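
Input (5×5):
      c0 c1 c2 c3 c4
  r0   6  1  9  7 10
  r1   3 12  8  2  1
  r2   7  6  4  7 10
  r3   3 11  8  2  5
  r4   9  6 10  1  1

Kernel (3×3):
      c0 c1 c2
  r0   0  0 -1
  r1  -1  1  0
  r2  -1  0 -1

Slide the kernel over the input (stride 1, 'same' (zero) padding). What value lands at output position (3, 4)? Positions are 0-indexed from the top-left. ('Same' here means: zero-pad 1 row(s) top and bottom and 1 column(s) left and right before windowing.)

The receptive field on the zero-padded input at this output position is [7 10 0 / 2 5 0 / 1 1 0]. Elementwise product with the kernel and sum: 0·-1 + 2·-1 + 5·1 + 1·-1 + 0·-1.

2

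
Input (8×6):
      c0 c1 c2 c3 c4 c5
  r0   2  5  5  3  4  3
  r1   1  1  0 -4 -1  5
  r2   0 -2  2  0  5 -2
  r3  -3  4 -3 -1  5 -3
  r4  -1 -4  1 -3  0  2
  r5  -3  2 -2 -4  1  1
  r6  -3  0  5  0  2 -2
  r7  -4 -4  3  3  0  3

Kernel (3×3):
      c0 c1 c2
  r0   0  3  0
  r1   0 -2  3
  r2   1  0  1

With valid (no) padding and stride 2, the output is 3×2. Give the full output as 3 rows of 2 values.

Output[0,0]: The receptive field on the input at this output position is [2 5 5 / 1 1 0 / 0 -2 2]. Elementwise product with the kernel and sum: 5·3 + 1·-2 + 0·3 + 0·1 + 2·1.
Output[0,1]: The receptive field on the input at this output position is [5 3 4 / 0 -4 -1 / 2 0 5]. Elementwise product with the kernel and sum: 3·3 + -4·-2 + -1·3 + 2·1 + 5·1.

15 21
-23 18
-20 9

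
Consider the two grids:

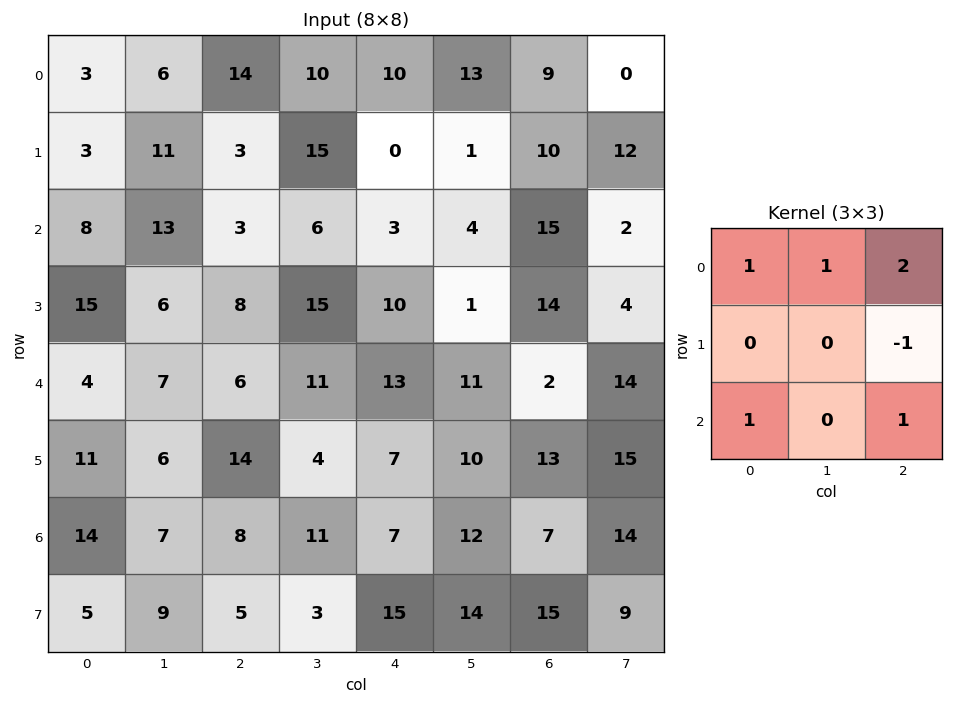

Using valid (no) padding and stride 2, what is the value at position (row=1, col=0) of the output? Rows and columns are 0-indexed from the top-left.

29

The receptive field on the input at this output position is [8 13 3 / 15 6 8 / 4 7 6]. Elementwise product with the kernel and sum: 8·1 + 13·1 + 3·2 + 8·-1 + 4·1 + 6·1.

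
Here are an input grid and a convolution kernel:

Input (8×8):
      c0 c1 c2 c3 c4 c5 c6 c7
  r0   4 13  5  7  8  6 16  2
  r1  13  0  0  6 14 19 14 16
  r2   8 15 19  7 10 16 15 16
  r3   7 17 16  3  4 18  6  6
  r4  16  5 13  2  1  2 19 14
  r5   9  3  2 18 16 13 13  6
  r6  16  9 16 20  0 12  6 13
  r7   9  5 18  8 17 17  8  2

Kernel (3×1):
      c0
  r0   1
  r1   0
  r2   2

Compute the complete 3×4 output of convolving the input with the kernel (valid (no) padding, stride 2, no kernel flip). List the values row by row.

Output[0,0]: The receptive field on the input at this output position is [4 / 13 / 8]. Elementwise product with the kernel and sum: 4·1 + 8·2.
Output[0,1]: The receptive field on the input at this output position is [5 / 0 / 19]. Elementwise product with the kernel and sum: 5·1 + 19·2.

20 43 28 46
40 45 12 53
48 45 1 31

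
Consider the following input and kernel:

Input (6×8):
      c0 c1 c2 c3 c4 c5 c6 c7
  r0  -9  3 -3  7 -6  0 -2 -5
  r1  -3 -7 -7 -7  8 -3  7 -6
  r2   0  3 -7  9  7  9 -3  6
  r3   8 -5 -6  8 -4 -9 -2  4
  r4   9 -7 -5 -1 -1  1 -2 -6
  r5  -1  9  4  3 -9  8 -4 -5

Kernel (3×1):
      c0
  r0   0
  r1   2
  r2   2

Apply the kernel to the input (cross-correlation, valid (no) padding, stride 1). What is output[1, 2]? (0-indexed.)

-26

The receptive field on the input at this output position is [-7 / -7 / -6]. Elementwise product with the kernel and sum: -7·2 + -6·2.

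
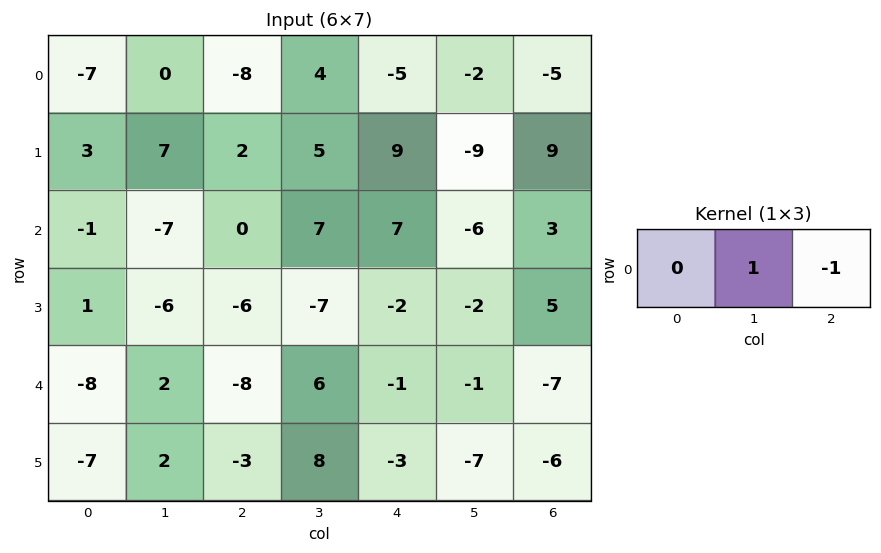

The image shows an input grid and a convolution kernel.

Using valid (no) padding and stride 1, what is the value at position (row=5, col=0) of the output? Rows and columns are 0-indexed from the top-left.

5

The receptive field on the input at this output position is [-7 2 -3]. Elementwise product with the kernel and sum: 2·1 + -3·-1.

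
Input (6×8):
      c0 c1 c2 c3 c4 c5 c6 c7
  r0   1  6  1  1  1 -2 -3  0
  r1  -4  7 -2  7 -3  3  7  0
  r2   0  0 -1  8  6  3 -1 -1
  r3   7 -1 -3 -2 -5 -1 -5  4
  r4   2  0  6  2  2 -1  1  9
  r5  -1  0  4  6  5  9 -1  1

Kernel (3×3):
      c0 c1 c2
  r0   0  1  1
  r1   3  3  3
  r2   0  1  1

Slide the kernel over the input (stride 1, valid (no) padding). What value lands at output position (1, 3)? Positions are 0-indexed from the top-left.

45

The receptive field on the input at this output position is [7 -3 3 / 8 6 3 / -2 -5 -1]. Elementwise product with the kernel and sum: -3·1 + 3·1 + 8·3 + 6·3 + 3·3 + -5·1 + -1·1.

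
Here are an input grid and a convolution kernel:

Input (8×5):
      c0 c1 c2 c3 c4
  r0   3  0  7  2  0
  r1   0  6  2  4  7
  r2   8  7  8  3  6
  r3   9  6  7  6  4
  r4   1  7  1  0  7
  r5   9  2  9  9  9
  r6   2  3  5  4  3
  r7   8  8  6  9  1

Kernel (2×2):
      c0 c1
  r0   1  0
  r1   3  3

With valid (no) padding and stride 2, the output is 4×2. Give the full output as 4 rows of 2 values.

Output[0,0]: The receptive field on the input at this output position is [3 0 / 0 6]. Elementwise product with the kernel and sum: 3·1 + 0·3 + 6·3.
Output[0,1]: The receptive field on the input at this output position is [7 2 / 2 4]. Elementwise product with the kernel and sum: 7·1 + 2·3 + 4·3.

21 25
53 47
34 55
50 50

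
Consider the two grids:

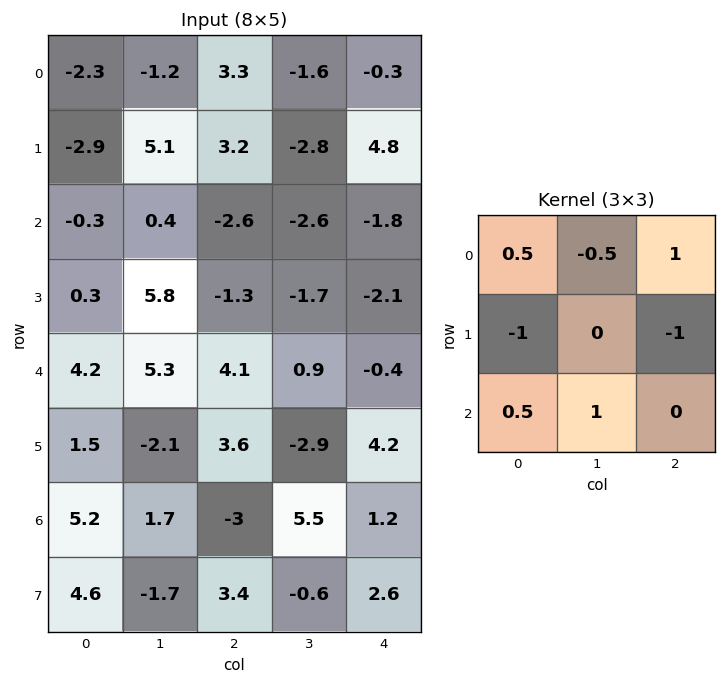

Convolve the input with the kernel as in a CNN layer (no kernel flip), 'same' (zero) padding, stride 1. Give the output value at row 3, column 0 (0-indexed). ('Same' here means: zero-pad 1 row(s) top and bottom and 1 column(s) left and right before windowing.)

-1.05

The receptive field on the zero-padded input at this output position is [0 -0.3 0.4 / 0 0.3 5.8 / 0 4.2 5.3]. Elementwise product with the kernel and sum: 0·0.5 + -0.3·-0.5 + 0.4·1 + 0·-1 + 5.8·-1 + 0·0.5 + 4.2·1.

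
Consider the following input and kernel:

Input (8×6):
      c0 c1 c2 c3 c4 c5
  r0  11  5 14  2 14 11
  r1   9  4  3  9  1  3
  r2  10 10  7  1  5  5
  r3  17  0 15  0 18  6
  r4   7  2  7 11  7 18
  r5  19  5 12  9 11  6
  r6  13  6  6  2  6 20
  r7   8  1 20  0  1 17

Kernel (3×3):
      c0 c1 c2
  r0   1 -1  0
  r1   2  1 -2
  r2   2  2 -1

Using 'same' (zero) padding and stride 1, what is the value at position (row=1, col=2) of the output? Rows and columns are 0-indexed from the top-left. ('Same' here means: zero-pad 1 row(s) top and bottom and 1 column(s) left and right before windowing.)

17

The receptive field on the zero-padded input at this output position is [5 14 2 / 4 3 9 / 10 7 1]. Elementwise product with the kernel and sum: 5·1 + 14·-1 + 4·2 + 3·1 + 9·-2 + 10·2 + 7·2 + 1·-1.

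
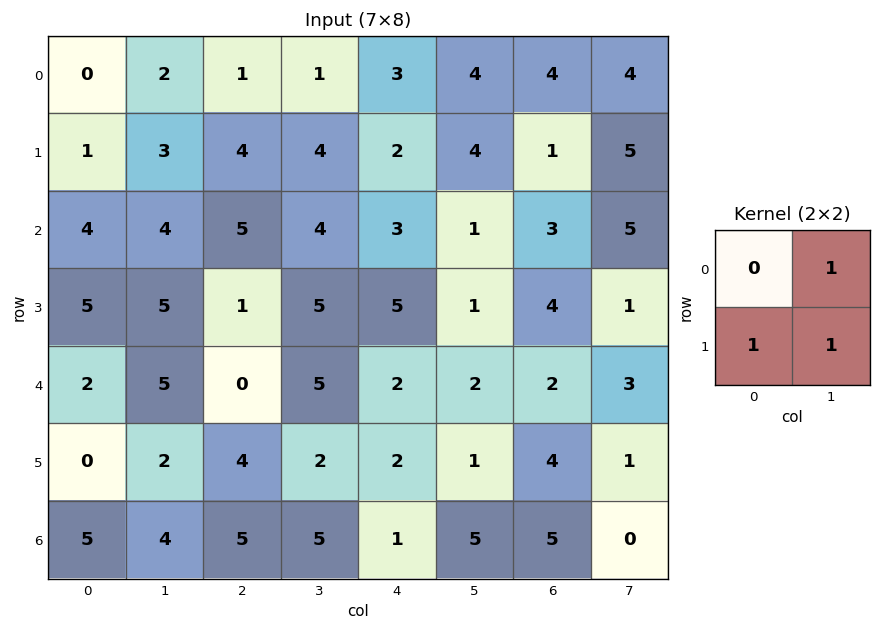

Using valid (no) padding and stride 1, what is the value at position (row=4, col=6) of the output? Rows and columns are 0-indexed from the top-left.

8

The receptive field on the input at this output position is [2 3 / 4 1]. Elementwise product with the kernel and sum: 3·1 + 4·1 + 1·1.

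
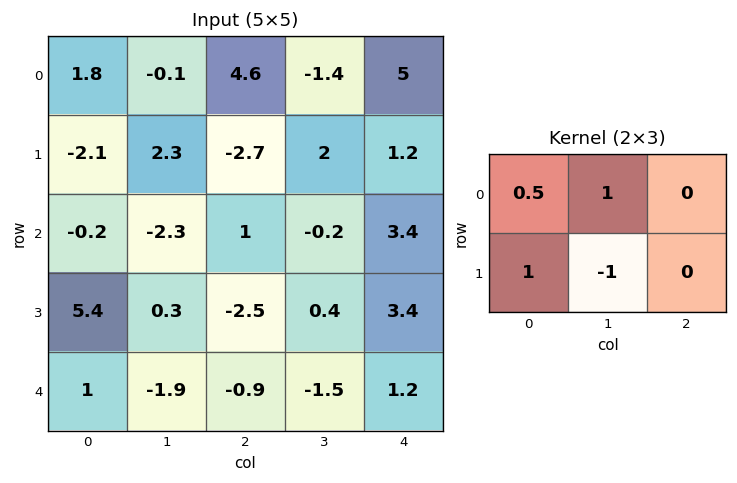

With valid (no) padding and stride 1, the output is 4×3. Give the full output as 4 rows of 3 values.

-3.6 9.55 -3.8
3.35 -4.85 1.85
2.7 2.65 -2.6
5.9 -3.35 -0.25

Output[0,0]: The receptive field on the input at this output position is [1.8 -0.1 4.6 / -2.1 2.3 -2.7]. Elementwise product with the kernel and sum: 1.8·0.5 + -0.1·1 + -2.1·1 + 2.3·-1.
Output[0,1]: The receptive field on the input at this output position is [-0.1 4.6 -1.4 / 2.3 -2.7 2]. Elementwise product with the kernel and sum: -0.1·0.5 + 4.6·1 + 2.3·1 + -2.7·-1.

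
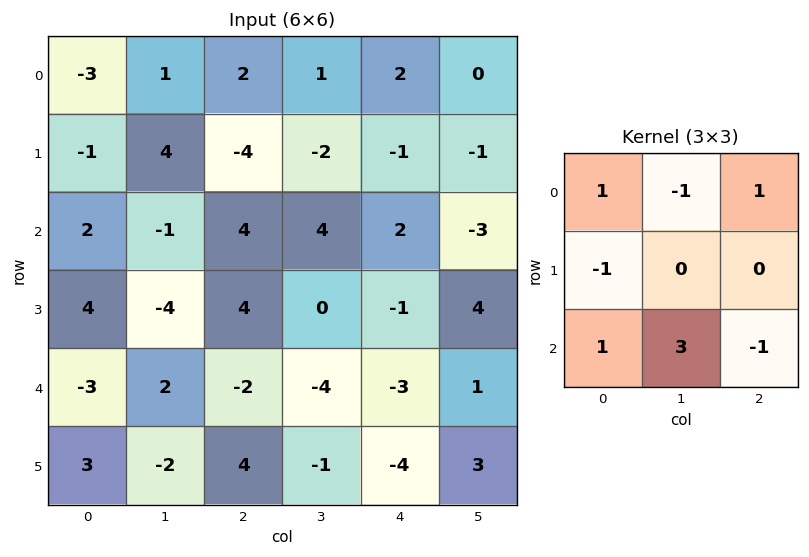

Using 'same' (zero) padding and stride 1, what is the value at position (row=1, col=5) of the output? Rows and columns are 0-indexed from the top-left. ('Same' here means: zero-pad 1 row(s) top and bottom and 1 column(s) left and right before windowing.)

-4

The receptive field on the zero-padded input at this output position is [2 0 0 / -1 -1 0 / 2 -3 0]. Elementwise product with the kernel and sum: 2·1 + 0·-1 + 0·1 + -1·-1 + 2·1 + -3·3 + 0·-1.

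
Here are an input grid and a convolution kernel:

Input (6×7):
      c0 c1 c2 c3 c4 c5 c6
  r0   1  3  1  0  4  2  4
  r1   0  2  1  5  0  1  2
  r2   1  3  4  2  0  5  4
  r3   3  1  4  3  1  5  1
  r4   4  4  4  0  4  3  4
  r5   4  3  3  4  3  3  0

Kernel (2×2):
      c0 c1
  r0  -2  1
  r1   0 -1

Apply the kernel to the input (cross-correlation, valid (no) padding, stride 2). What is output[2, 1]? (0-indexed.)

The receptive field on the input at this output position is [4 0 / 3 4]. Elementwise product with the kernel and sum: 4·-2 + 0·1 + 4·-1.

-12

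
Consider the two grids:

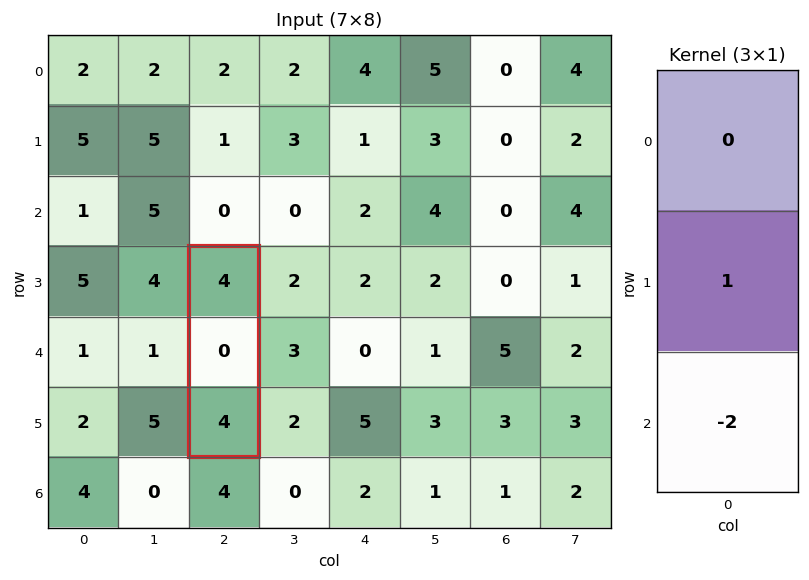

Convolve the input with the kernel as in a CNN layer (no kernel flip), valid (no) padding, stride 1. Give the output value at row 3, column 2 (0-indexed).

The receptive field on the input at this output position is [4 / 0 / 4]. Elementwise product with the kernel and sum: 0·1 + 4·-2.

-8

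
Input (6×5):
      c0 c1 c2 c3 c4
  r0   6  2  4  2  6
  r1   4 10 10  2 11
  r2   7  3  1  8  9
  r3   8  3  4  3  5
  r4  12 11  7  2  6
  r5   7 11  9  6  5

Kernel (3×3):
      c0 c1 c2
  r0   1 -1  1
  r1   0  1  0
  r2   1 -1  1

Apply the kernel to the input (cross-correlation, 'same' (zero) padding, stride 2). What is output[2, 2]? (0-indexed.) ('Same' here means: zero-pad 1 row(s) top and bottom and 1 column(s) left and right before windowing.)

The receptive field on the zero-padded input at this output position is [3 5 0 / 2 6 0 / 6 5 0]. Elementwise product with the kernel and sum: 3·1 + 5·-1 + 0·1 + 6·1 + 6·1 + 5·-1 + 0·1.

5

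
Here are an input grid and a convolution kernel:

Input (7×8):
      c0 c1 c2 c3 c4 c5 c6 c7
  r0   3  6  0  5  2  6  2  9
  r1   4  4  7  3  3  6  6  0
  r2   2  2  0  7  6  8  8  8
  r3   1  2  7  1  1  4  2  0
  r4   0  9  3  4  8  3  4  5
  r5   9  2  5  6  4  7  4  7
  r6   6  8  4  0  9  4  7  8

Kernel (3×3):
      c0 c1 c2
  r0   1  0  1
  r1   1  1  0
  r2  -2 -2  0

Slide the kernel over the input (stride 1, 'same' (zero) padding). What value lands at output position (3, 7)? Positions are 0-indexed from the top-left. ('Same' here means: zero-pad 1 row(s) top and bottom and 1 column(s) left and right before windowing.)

The receptive field on the zero-padded input at this output position is [8 8 0 / 2 0 0 / 4 5 0]. Elementwise product with the kernel and sum: 8·1 + 0·1 + 2·1 + 0·1 + 4·-2 + 5·-2.

-8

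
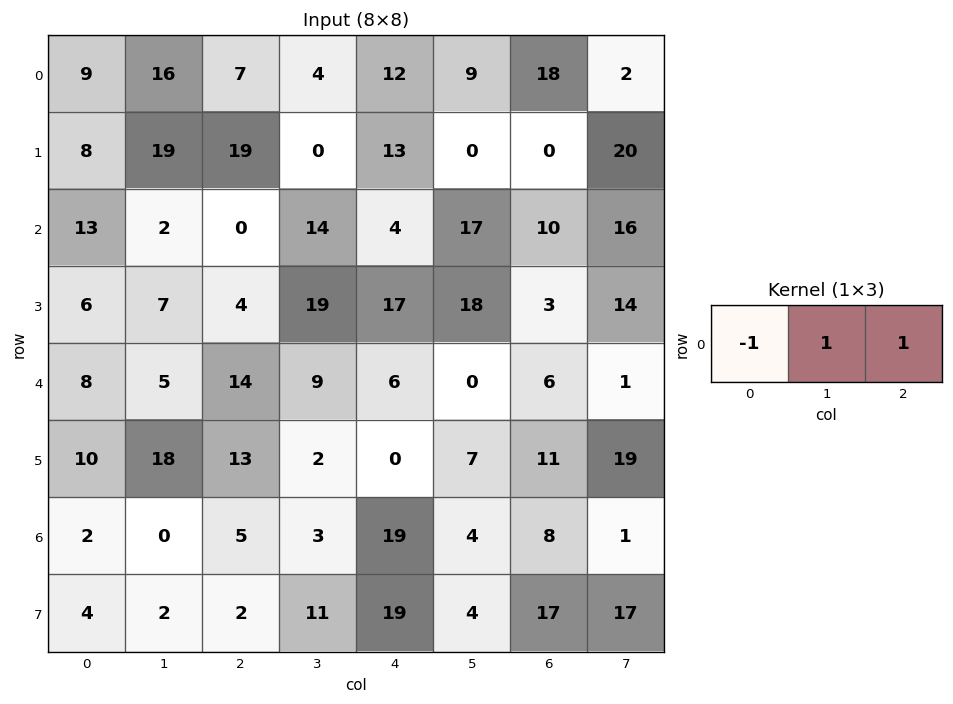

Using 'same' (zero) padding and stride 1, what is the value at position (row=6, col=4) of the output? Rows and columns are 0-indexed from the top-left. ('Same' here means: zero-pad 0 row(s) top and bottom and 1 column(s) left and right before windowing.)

The receptive field on the zero-padded input at this output position is [3 19 4]. Elementwise product with the kernel and sum: 3·-1 + 19·1 + 4·1.

20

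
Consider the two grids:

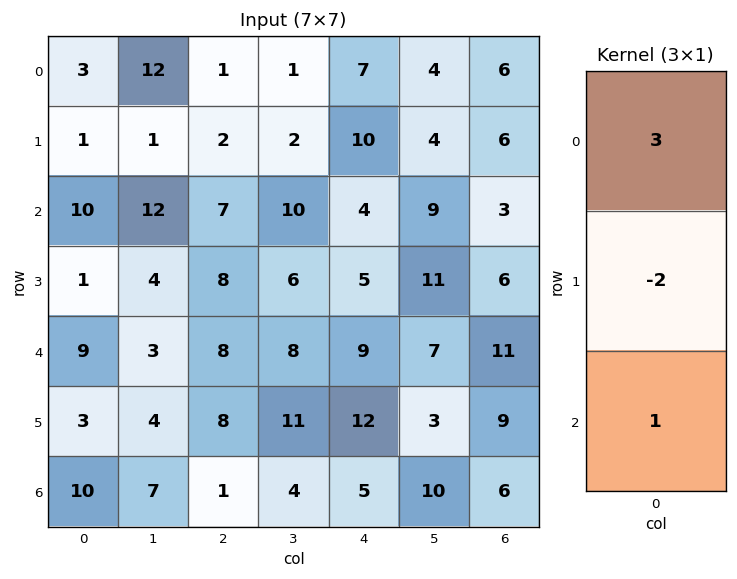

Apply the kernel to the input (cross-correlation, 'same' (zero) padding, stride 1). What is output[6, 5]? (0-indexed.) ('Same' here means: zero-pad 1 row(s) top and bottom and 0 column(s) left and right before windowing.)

-11

The receptive field on the zero-padded input at this output position is [3 / 10 / 0]. Elementwise product with the kernel and sum: 3·3 + 10·-2 + 0·1.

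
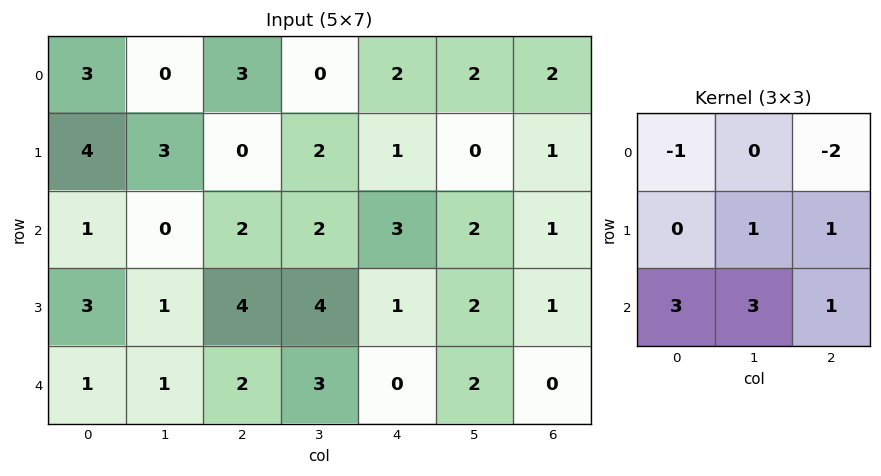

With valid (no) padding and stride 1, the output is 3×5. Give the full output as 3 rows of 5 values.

-1 10 11 14 11
14 16 28 20 10
8 16 12 8 4

Output[0,0]: The receptive field on the input at this output position is [3 0 3 / 4 3 0 / 1 0 2]. Elementwise product with the kernel and sum: 3·-1 + 3·-2 + 3·1 + 0·1 + 1·3 + 0·3 + 2·1.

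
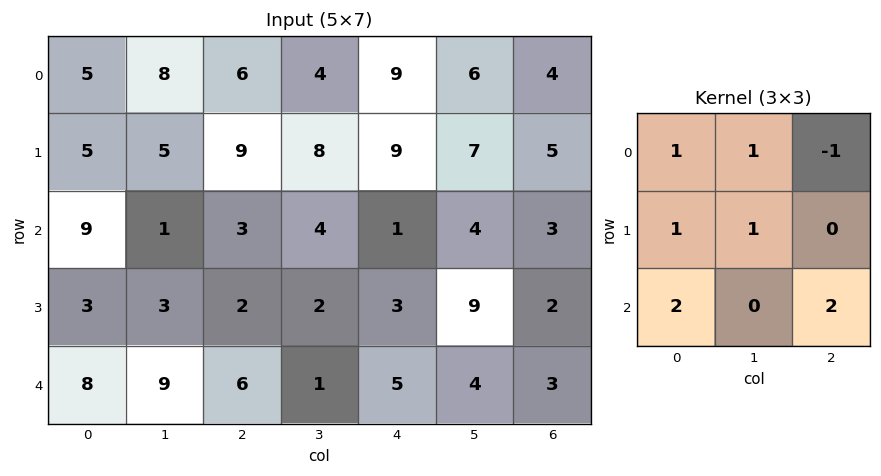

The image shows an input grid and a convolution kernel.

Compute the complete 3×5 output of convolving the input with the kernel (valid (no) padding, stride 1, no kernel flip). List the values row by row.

Output[0,0]: The receptive field on the input at this output position is [5 8 6 / 5 5 9 / 9 1 3]. Elementwise product with the kernel and sum: 5·1 + 8·1 + 6·-1 + 5·1 + 5·1 + 9·2 + 3·2.
Output[0,1]: The receptive field on the input at this output position is [8 6 4 / 5 9 8 / 1 3 4]. Elementwise product with the kernel and sum: 8·1 + 6·1 + 4·-1 + 5·1 + 9·1 + 1·2 + 4·2.

41 34 26 40 35
21 20 25 37 26
41 25 32 16 30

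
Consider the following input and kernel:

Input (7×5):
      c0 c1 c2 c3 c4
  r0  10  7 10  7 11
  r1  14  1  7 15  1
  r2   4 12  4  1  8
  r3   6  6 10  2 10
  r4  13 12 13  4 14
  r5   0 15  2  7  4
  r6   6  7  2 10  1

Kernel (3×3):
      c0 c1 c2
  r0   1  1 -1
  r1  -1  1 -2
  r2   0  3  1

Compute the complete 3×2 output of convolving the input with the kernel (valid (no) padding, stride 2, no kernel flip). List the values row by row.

20 23
41 -5
46 31

Output[0,0]: The receptive field on the input at this output position is [10 7 10 / 14 1 7 / 4 12 4]. Elementwise product with the kernel and sum: 10·1 + 7·1 + 10·-1 + 14·-1 + 1·1 + 7·-2 + 12·3 + 4·1.
Output[0,1]: The receptive field on the input at this output position is [10 7 11 / 7 15 1 / 4 1 8]. Elementwise product with the kernel and sum: 10·1 + 7·1 + 11·-1 + 7·-1 + 15·1 + 1·-2 + 1·3 + 8·1.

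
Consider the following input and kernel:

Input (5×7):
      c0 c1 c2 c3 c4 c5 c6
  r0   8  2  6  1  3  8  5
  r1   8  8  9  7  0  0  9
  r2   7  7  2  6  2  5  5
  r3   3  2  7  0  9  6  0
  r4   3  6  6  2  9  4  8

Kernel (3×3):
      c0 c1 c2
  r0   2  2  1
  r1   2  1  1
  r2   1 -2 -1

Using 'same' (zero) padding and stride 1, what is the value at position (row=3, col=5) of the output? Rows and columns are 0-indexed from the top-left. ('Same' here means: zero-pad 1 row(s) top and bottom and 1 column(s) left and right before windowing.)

The receptive field on the zero-padded input at this output position is [2 5 5 / 9 6 0 / 9 4 8]. Elementwise product with the kernel and sum: 2·2 + 5·2 + 5·1 + 9·2 + 6·1 + 0·1 + 9·1 + 4·-2 + 8·-1.

36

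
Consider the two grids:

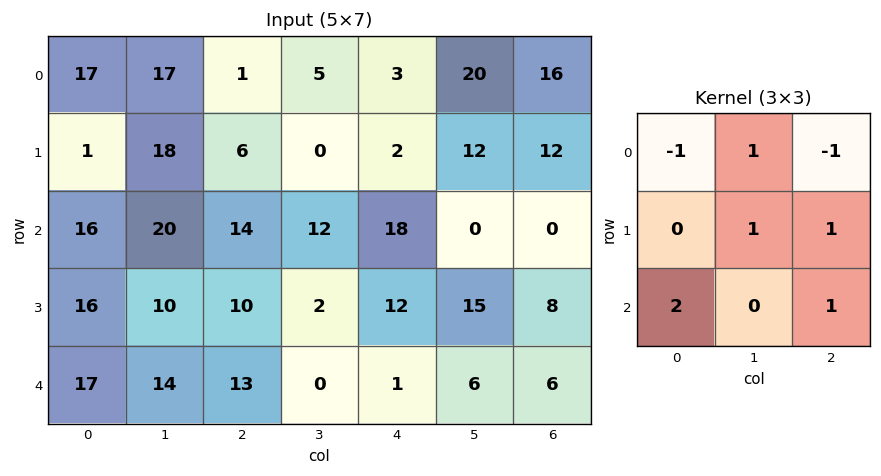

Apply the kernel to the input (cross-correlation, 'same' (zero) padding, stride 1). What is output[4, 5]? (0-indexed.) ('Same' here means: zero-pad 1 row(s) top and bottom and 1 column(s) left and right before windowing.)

7

The receptive field on the zero-padded input at this output position is [12 15 8 / 1 6 6 / 0 0 0]. Elementwise product with the kernel and sum: 12·-1 + 15·1 + 8·-1 + 6·1 + 6·1 + 0·2 + 0·1.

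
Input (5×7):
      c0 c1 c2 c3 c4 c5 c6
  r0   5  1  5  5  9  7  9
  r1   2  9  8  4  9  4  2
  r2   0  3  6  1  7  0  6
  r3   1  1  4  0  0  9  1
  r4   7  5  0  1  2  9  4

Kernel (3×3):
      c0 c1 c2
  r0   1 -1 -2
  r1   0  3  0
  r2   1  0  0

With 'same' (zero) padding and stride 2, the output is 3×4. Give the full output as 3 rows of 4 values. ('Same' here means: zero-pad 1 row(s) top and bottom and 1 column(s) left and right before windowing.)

Output[0,0]: The receptive field on the zero-padded input at this output position is [0 0 0 / 0 5 1 / 0 2 9]. Elementwise product with the kernel and sum: 0·1 + 0·-1 + 0·-2 + 5·3 + 0·1.
Output[0,1]: The receptive field on the zero-padded input at this output position is [0 0 0 / 1 5 5 / 9 8 4]. Elementwise product with the kernel and sum: 0·1 + 0·-1 + 0·-2 + 5·3 + 9·1.

15 24 31 31
-20 12 8 29
18 -3 -12 20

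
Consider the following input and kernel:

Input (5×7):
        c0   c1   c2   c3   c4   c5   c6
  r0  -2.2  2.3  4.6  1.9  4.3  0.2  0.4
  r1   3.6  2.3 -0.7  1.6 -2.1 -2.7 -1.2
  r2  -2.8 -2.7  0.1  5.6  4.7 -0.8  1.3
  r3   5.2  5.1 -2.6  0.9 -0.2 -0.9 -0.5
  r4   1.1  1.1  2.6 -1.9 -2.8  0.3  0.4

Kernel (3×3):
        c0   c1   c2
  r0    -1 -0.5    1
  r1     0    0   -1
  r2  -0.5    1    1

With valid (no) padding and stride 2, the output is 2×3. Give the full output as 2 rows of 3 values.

5.15 11.1 -4.65
10 -4 -0.4

Output[0,0]: The receptive field on the input at this output position is [-2.2 2.3 4.6 / 3.6 2.3 -0.7 / -2.8 -2.7 0.1]. Elementwise product with the kernel and sum: -2.2·-1 + 2.3·-0.5 + 4.6·1 + -0.7·-1 + -2.8·-0.5 + -2.7·1 + 0.1·1.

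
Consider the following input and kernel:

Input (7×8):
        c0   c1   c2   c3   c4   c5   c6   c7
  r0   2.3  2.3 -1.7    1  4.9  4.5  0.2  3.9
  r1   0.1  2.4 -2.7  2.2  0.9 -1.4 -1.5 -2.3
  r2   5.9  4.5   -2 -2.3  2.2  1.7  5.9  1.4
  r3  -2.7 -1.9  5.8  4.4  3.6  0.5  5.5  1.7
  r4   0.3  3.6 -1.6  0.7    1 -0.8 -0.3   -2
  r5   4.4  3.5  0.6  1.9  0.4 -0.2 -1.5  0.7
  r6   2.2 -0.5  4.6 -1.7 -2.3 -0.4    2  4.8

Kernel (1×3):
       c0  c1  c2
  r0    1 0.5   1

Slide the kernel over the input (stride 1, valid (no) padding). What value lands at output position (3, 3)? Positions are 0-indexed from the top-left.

6.7

The receptive field on the input at this output position is [4.4 3.6 0.5]. Elementwise product with the kernel and sum: 4.4·1 + 3.6·0.5 + 0.5·1.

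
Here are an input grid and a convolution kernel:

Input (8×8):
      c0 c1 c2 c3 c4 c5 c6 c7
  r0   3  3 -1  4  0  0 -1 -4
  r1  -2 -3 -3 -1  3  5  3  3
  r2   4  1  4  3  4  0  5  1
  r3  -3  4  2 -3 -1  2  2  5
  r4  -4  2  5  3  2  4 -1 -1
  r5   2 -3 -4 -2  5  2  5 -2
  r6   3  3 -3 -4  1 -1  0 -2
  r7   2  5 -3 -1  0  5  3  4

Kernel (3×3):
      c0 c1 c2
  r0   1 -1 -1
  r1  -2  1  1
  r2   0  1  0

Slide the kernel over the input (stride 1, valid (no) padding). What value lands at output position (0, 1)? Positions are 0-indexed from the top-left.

The receptive field on the input at this output position is [3 -1 4 / -3 -3 -1 / 1 4 3]. Elementwise product with the kernel and sum: 3·1 + -1·-1 + 4·-1 + -3·-2 + -3·1 + -1·1 + 4·1.

6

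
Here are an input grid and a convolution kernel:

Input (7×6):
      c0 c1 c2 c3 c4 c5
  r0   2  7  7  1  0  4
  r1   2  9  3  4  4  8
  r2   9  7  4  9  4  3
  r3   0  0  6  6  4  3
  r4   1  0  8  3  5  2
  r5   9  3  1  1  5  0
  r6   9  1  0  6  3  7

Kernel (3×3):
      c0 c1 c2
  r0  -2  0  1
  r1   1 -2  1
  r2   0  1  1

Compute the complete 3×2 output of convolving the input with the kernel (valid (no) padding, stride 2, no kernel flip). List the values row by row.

1 -2
0 2
11 2

Output[0,0]: The receptive field on the input at this output position is [2 7 7 / 2 9 3 / 9 7 4]. Elementwise product with the kernel and sum: 2·-2 + 7·1 + 2·1 + 9·-2 + 3·1 + 7·1 + 4·1.
Output[0,1]: The receptive field on the input at this output position is [7 1 0 / 3 4 4 / 4 9 4]. Elementwise product with the kernel and sum: 7·-2 + 0·1 + 3·1 + 4·-2 + 4·1 + 9·1 + 4·1.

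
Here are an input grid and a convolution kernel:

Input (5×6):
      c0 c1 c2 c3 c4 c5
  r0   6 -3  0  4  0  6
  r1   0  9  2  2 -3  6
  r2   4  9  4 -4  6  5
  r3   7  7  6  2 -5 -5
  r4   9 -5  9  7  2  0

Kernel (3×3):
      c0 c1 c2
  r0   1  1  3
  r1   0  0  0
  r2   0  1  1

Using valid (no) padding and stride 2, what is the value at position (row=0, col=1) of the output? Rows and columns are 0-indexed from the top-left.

6

The receptive field on the input at this output position is [0 4 0 / 2 2 -3 / 4 -4 6]. Elementwise product with the kernel and sum: 0·1 + 4·1 + 0·3 + -4·1 + 6·1.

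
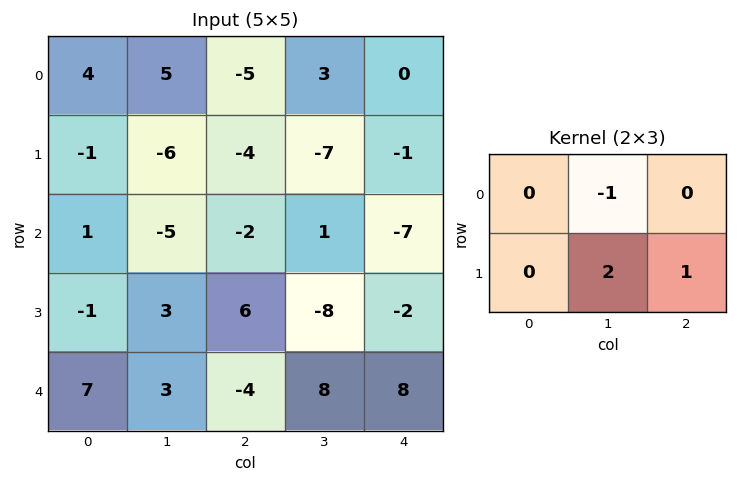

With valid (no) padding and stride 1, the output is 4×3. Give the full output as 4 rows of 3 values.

-21 -10 -18
-6 1 2
17 6 -19
-1 -6 32

Output[0,0]: The receptive field on the input at this output position is [4 5 -5 / -1 -6 -4]. Elementwise product with the kernel and sum: 5·-1 + -6·2 + -4·1.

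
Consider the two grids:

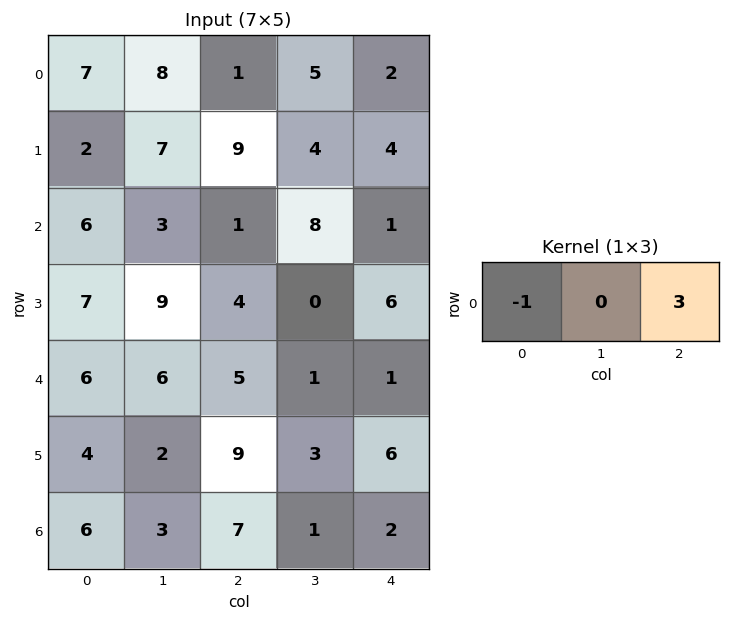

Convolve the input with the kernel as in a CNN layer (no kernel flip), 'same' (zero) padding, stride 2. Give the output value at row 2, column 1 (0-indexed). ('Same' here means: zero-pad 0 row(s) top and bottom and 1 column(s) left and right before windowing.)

The receptive field on the zero-padded input at this output position is [6 5 1]. Elementwise product with the kernel and sum: 6·-1 + 1·3.

-3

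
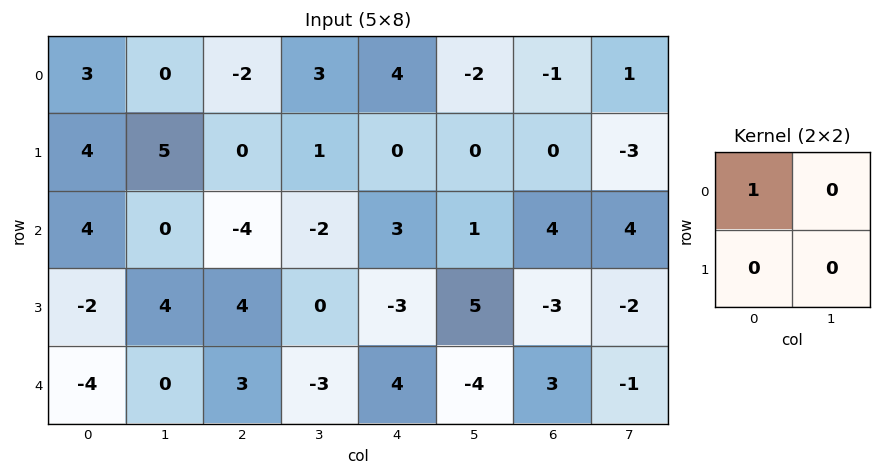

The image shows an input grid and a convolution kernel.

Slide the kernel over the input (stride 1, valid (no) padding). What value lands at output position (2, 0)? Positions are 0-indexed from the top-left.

The receptive field on the input at this output position is [4 0 / -2 4]. Elementwise product with the kernel and sum: 4·1.

4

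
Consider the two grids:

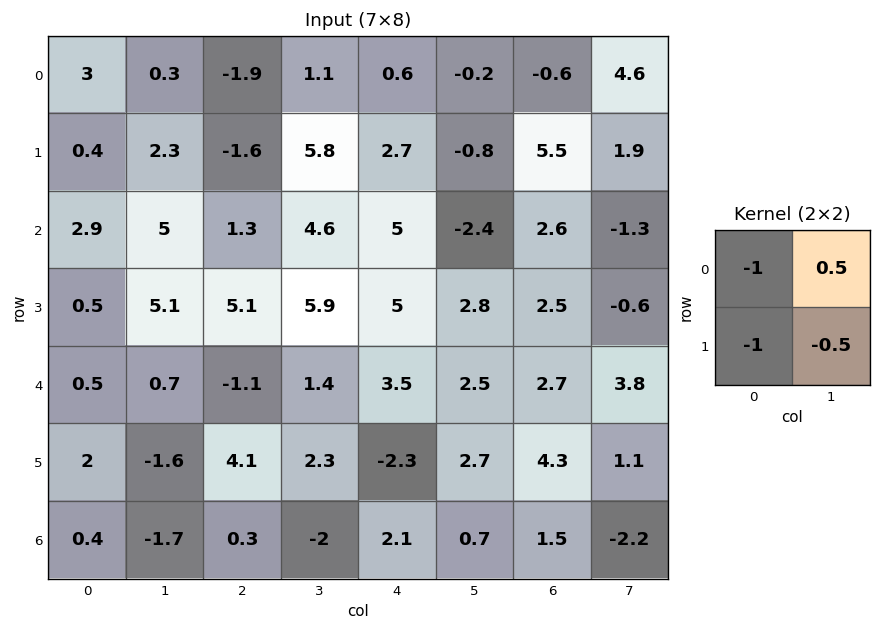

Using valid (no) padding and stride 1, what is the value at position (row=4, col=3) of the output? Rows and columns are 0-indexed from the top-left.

-0.8

The receptive field on the input at this output position is [1.4 3.5 / 2.3 -2.3]. Elementwise product with the kernel and sum: 1.4·-1 + 3.5·0.5 + 2.3·-1 + -2.3·-0.5.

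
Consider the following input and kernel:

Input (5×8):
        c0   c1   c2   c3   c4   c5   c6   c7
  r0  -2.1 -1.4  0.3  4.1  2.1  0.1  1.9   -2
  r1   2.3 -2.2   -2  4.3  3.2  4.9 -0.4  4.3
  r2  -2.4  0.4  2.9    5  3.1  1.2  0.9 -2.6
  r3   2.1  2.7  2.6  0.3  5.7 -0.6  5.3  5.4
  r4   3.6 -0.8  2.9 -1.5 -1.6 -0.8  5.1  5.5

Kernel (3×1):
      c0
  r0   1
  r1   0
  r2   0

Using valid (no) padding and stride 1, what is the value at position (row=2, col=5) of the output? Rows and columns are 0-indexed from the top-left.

1.2

The receptive field on the input at this output position is [1.2 / -0.6 / -0.8]. Elementwise product with the kernel and sum: 1.2·1.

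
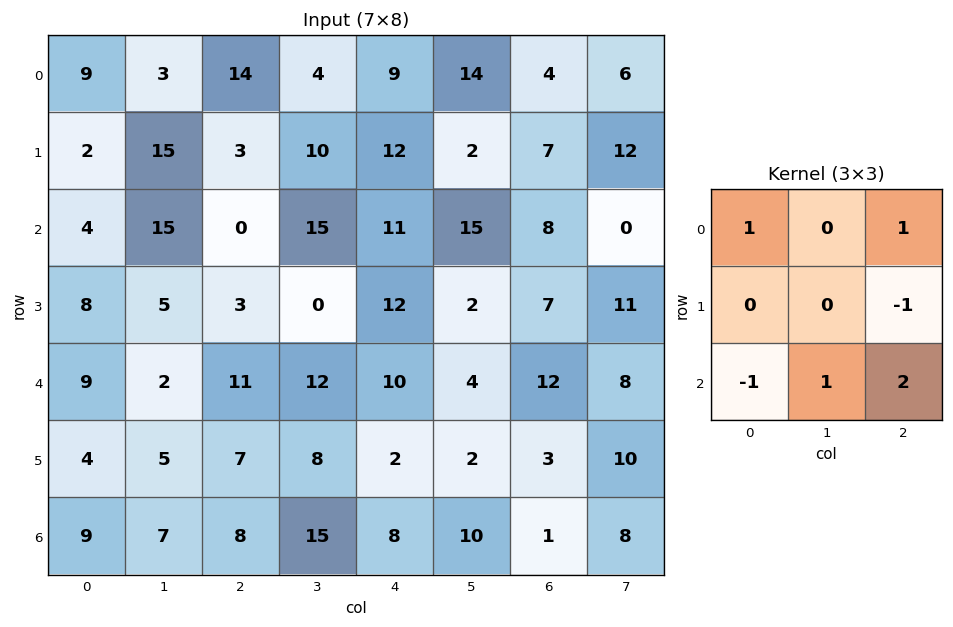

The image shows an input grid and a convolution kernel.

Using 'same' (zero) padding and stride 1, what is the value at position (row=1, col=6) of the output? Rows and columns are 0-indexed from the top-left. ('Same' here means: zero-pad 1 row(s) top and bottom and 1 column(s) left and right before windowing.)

1

The receptive field on the zero-padded input at this output position is [14 4 6 / 2 7 12 / 15 8 0]. Elementwise product with the kernel and sum: 14·1 + 6·1 + 12·-1 + 15·-1 + 8·1 + 0·2.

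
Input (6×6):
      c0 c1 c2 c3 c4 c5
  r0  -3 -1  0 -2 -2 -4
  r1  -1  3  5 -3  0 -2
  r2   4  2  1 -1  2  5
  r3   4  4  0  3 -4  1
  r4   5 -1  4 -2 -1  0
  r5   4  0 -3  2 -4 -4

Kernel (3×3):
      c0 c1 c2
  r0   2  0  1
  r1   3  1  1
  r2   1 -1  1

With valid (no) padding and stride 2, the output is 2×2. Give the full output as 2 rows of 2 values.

Output[0,0]: The receptive field on the input at this output position is [-3 -1 0 / -1 3 5 / 4 2 1]. Elementwise product with the kernel and sum: -3·2 + 0·1 + -1·3 + 3·1 + 5·1 + 4·1 + 2·-1 + 1·1.

2 14
35 8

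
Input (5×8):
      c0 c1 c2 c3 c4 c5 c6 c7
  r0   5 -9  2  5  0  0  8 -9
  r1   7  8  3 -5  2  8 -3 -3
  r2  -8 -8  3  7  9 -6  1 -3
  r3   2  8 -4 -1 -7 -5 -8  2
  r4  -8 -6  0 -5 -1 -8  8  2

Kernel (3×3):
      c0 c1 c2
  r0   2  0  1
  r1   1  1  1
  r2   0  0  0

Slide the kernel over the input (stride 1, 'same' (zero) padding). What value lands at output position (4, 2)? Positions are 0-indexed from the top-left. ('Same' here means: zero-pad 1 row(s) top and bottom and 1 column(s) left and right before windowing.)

The receptive field on the zero-padded input at this output position is [8 -4 -1 / -6 0 -5 / 0 0 0]. Elementwise product with the kernel and sum: 8·2 + -1·1 + -6·1 + 0·1 + -5·1.

4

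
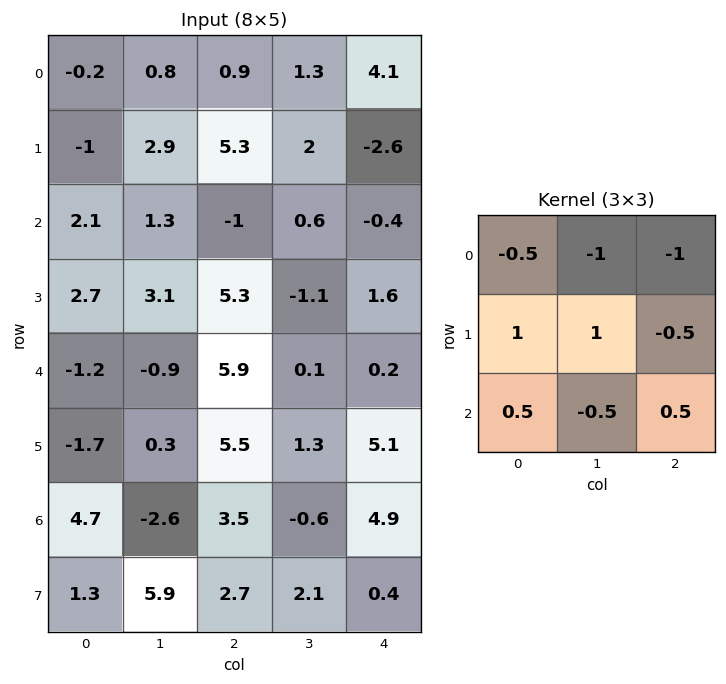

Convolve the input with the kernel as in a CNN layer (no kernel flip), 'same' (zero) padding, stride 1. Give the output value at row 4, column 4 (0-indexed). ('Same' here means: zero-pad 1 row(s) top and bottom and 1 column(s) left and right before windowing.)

The receptive field on the zero-padded input at this output position is [-1.1 1.6 0 / 0.1 0.2 0 / 1.3 5.1 0]. Elementwise product with the kernel and sum: -1.1·-0.5 + 1.6·-1 + 0·-1 + 0.1·1 + 0.2·1 + 0·-0.5 + 1.3·0.5 + 5.1·-0.5 + 0·0.5.

-2.65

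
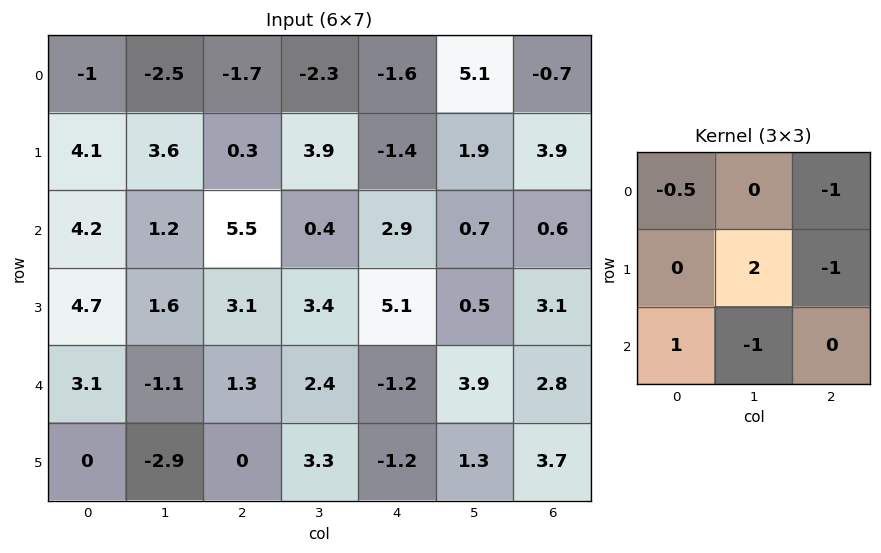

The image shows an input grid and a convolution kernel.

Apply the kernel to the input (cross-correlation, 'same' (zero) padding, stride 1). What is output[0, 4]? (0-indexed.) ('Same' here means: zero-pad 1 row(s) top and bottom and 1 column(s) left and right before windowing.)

-3

The receptive field on the zero-padded input at this output position is [0 0 0 / -2.3 -1.6 5.1 / 3.9 -1.4 1.9]. Elementwise product with the kernel and sum: 0·-0.5 + 0·-1 + -1.6·2 + 5.1·-1 + 3.9·1 + -1.4·-1.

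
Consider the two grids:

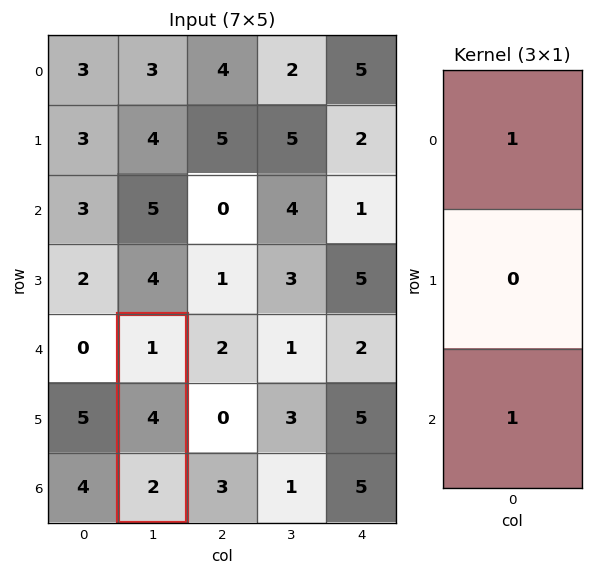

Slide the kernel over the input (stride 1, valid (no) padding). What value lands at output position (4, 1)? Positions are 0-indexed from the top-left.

The receptive field on the input at this output position is [1 / 4 / 2]. Elementwise product with the kernel and sum: 1·1 + 2·1.

3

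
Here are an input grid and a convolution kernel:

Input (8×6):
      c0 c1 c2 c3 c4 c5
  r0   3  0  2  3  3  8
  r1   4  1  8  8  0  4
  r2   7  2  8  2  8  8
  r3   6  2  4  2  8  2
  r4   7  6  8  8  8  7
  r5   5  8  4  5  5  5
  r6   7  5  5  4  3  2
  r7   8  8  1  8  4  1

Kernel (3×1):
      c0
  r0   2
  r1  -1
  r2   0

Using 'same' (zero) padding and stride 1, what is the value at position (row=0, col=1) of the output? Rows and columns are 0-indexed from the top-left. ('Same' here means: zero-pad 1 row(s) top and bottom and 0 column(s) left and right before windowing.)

0

The receptive field on the zero-padded input at this output position is [0 / 0 / 1]. Elementwise product with the kernel and sum: 0·2 + 0·-1.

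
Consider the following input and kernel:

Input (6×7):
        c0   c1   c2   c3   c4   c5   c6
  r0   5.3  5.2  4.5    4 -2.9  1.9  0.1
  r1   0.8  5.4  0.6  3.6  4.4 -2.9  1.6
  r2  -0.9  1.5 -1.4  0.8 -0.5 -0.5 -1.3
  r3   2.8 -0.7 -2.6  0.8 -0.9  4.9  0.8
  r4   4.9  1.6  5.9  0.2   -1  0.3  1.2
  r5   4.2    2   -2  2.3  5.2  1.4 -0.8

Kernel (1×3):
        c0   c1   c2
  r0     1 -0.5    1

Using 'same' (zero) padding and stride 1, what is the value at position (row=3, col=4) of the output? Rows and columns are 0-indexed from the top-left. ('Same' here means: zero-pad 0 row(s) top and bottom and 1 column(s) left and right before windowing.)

6.15

The receptive field on the zero-padded input at this output position is [0.8 -0.9 4.9]. Elementwise product with the kernel and sum: 0.8·1 + -0.9·-0.5 + 4.9·1.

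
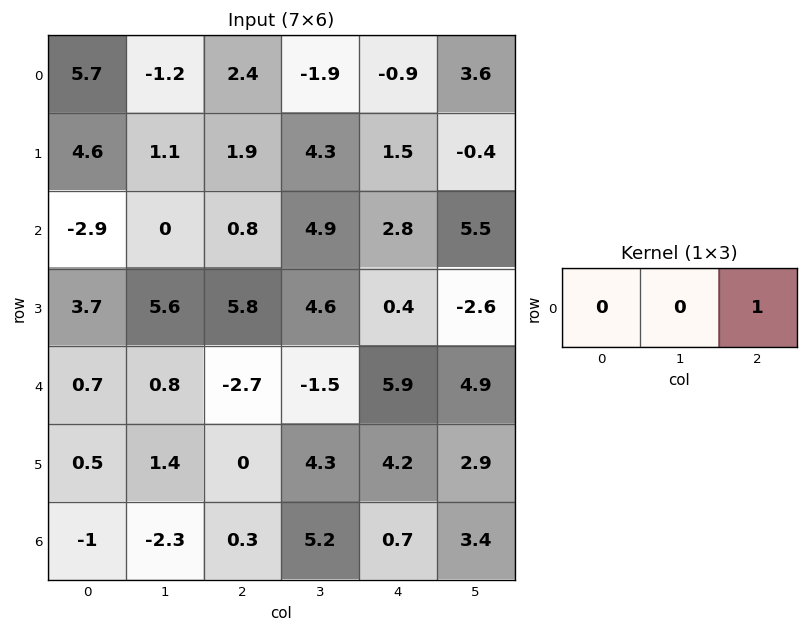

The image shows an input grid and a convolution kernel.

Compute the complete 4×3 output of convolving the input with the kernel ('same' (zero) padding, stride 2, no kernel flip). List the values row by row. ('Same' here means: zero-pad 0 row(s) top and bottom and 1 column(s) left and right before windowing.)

-1.2 -1.9 3.6
0 4.9 5.5
0.8 -1.5 4.9
-2.3 5.2 3.4

Output[0,0]: The receptive field on the zero-padded input at this output position is [0 5.7 -1.2]. Elementwise product with the kernel and sum: -1.2·1.
Output[0,1]: The receptive field on the zero-padded input at this output position is [-1.2 2.4 -1.9]. Elementwise product with the kernel and sum: -1.9·1.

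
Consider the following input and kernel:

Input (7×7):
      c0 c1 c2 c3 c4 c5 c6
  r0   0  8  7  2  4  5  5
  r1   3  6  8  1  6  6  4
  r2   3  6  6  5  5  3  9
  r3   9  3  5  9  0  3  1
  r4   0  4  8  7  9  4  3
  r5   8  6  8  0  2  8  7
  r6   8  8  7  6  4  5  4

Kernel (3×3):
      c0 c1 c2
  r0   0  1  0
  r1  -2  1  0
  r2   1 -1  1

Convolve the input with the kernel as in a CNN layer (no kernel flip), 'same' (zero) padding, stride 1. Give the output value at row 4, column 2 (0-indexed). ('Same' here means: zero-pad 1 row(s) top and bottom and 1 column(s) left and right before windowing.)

The receptive field on the zero-padded input at this output position is [3 5 9 / 4 8 7 / 6 8 0]. Elementwise product with the kernel and sum: 5·1 + 4·-2 + 8·1 + 6·1 + 8·-1 + 0·1.

3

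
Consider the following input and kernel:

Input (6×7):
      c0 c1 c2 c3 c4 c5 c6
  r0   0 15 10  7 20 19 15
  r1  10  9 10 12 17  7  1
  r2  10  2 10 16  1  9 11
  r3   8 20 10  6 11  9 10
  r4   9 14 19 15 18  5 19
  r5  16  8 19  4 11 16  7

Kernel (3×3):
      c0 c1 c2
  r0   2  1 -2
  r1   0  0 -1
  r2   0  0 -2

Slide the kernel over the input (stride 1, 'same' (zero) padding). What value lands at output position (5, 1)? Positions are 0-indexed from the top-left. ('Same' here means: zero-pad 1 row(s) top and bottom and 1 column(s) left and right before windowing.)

-25

The receptive field on the zero-padded input at this output position is [9 14 19 / 16 8 19 / 0 0 0]. Elementwise product with the kernel and sum: 9·2 + 14·1 + 19·-2 + 19·-1 + 0·-2.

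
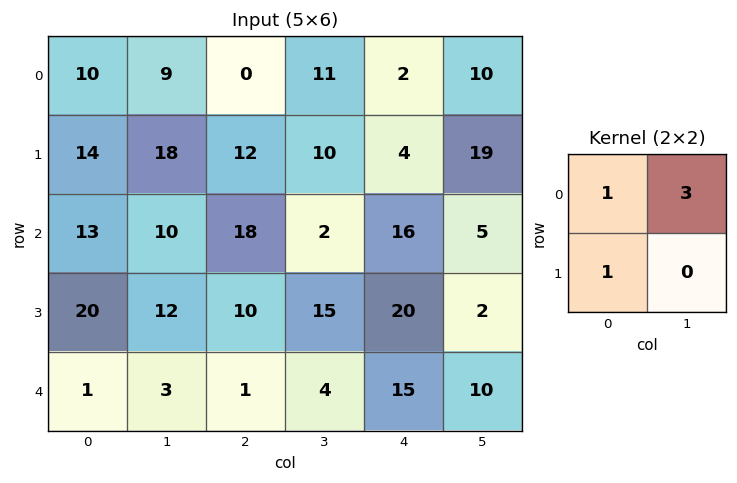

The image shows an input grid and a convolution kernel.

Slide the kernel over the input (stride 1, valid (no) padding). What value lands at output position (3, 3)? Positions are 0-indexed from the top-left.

79

The receptive field on the input at this output position is [15 20 / 4 15]. Elementwise product with the kernel and sum: 15·1 + 20·3 + 4·1.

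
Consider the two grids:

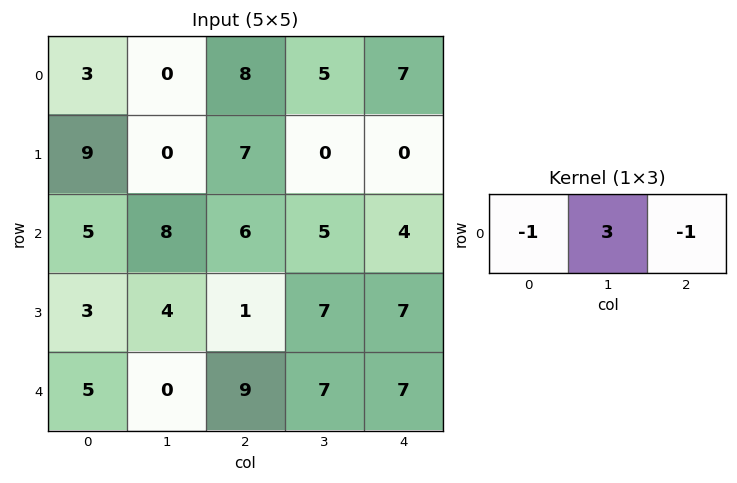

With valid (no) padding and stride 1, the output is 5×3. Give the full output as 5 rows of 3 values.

-11 19 0
-16 21 -7
13 5 5
8 -8 13
-14 20 5

Output[0,0]: The receptive field on the input at this output position is [3 0 8]. Elementwise product with the kernel and sum: 3·-1 + 0·3 + 8·-1.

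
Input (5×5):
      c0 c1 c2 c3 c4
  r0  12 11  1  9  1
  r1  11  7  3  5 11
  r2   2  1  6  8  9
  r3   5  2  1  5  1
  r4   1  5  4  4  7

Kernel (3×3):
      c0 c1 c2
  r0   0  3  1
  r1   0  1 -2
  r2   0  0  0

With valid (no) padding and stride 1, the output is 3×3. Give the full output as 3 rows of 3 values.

35 5 11
13 4 16
9 17 36

Output[0,0]: The receptive field on the input at this output position is [12 11 1 / 11 7 3 / 2 1 6]. Elementwise product with the kernel and sum: 11·3 + 1·1 + 7·1 + 3·-2.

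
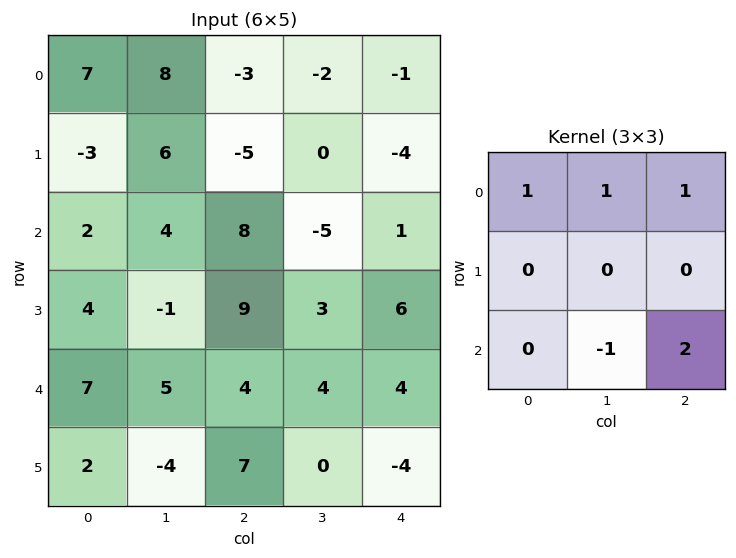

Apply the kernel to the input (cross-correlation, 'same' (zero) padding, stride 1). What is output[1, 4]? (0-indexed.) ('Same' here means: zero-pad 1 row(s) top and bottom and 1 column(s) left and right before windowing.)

-4

The receptive field on the zero-padded input at this output position is [-2 -1 0 / 0 -4 0 / -5 1 0]. Elementwise product with the kernel and sum: -2·1 + -1·1 + 0·1 + 1·-1 + 0·2.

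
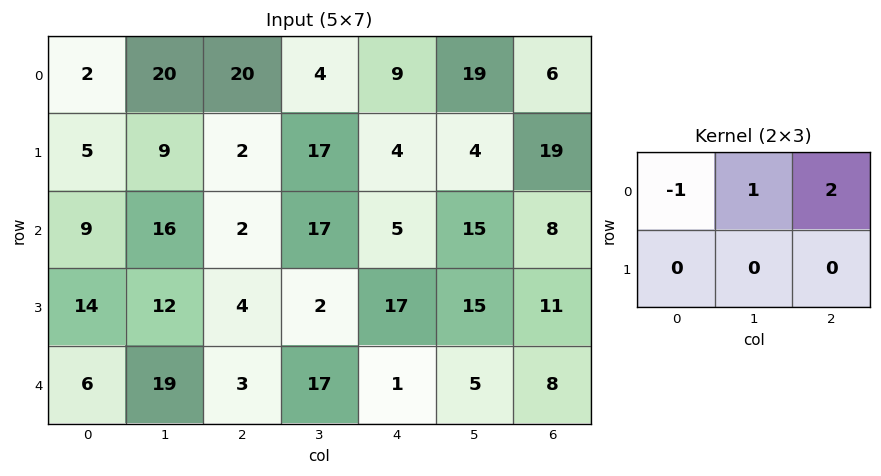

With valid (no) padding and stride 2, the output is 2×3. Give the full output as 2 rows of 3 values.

Output[0,0]: The receptive field on the input at this output position is [2 20 20 / 5 9 2]. Elementwise product with the kernel and sum: 2·-1 + 20·1 + 20·2.
Output[0,1]: The receptive field on the input at this output position is [20 4 9 / 2 17 4]. Elementwise product with the kernel and sum: 20·-1 + 4·1 + 9·2.

58 2 22
11 25 26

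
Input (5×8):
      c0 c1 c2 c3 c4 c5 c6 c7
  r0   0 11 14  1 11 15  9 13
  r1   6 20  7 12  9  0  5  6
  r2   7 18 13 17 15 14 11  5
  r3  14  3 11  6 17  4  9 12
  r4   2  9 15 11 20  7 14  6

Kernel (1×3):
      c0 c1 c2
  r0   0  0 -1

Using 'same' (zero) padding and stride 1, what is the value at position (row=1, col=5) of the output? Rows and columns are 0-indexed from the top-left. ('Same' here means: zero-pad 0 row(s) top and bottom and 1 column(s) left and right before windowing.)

-5

The receptive field on the zero-padded input at this output position is [9 0 5]. Elementwise product with the kernel and sum: 5·-1.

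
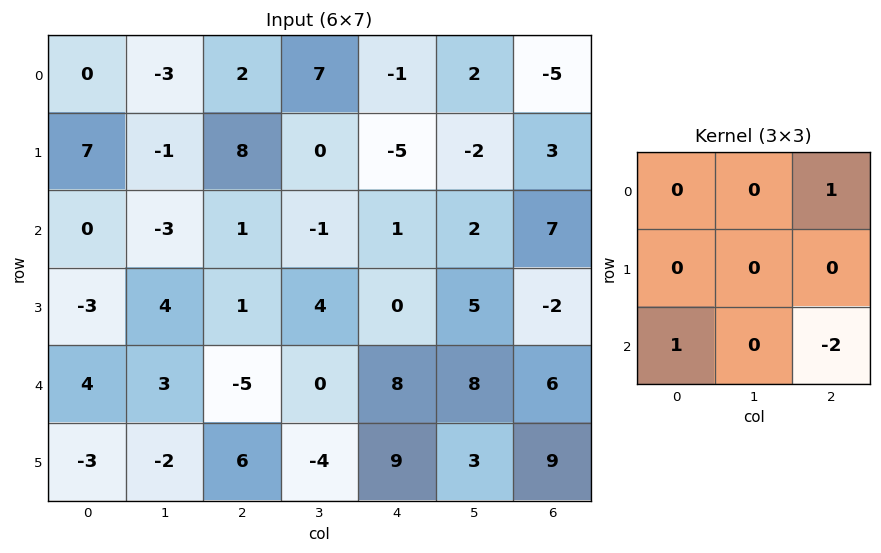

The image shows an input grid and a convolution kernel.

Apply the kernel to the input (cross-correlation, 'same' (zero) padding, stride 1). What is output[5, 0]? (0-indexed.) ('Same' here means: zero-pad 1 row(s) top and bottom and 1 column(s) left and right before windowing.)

3

The receptive field on the zero-padded input at this output position is [0 4 3 / 0 -3 -2 / 0 0 0]. Elementwise product with the kernel and sum: 3·1 + 0·1 + 0·-2.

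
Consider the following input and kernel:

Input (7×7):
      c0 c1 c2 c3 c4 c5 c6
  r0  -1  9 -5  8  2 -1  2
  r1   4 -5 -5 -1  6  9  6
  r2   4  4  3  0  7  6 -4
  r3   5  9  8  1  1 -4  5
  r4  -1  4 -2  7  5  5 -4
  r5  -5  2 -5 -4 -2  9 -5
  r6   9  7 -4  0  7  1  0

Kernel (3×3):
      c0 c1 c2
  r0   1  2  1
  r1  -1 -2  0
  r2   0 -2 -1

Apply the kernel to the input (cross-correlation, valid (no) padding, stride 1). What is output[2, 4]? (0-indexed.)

The receptive field on the input at this output position is [7 6 -4 / 1 -4 5 / 5 5 -4]. Elementwise product with the kernel and sum: 7·1 + 6·2 + -4·1 + 1·-1 + -4·-2 + 5·-2 + -4·-1.

16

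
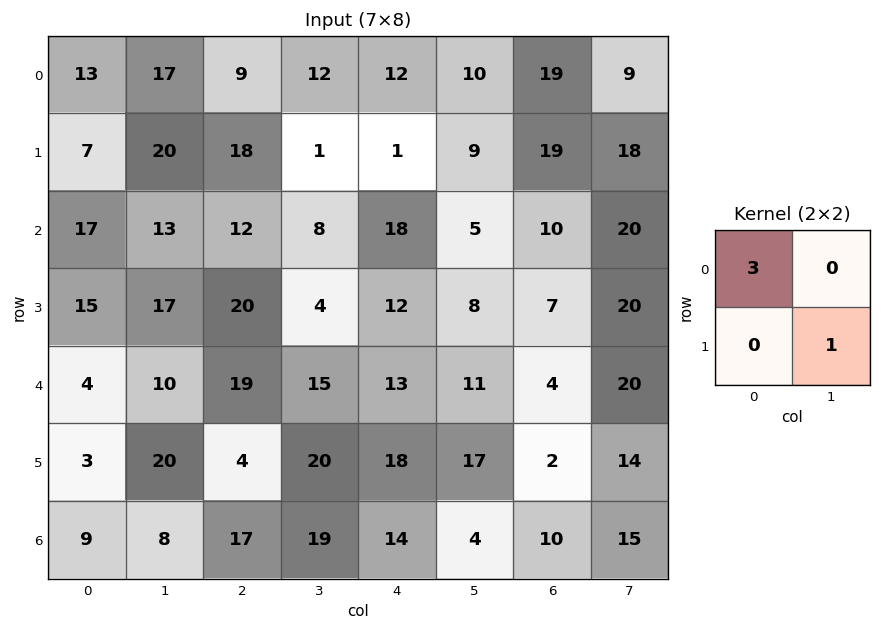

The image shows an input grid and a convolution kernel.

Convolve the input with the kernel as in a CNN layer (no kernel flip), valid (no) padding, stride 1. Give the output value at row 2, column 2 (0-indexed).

40

The receptive field on the input at this output position is [12 8 / 20 4]. Elementwise product with the kernel and sum: 12·3 + 4·1.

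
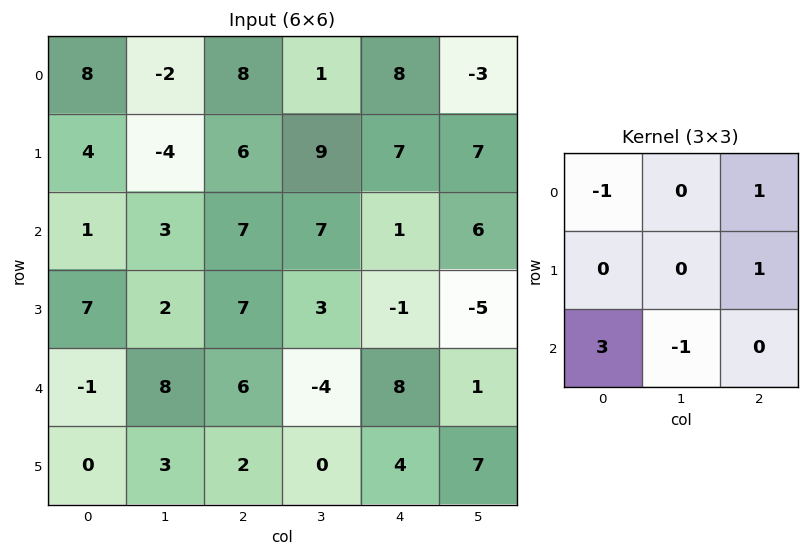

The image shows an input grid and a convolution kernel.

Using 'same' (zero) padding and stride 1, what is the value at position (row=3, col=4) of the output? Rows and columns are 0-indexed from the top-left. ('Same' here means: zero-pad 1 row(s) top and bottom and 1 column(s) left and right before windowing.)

The receptive field on the zero-padded input at this output position is [7 1 6 / 3 -1 -5 / -4 8 1]. Elementwise product with the kernel and sum: 7·-1 + 6·1 + -5·1 + -4·3 + 8·-1.

-26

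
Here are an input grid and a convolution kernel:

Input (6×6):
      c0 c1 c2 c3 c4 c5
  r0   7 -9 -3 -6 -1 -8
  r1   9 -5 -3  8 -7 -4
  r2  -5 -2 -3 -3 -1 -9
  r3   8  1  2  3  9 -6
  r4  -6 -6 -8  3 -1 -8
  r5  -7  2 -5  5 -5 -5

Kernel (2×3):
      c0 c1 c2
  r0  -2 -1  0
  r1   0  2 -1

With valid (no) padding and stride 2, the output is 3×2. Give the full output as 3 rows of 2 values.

Output[0,0]: The receptive field on the input at this output position is [7 -9 -3 / 9 -5 -3]. Elementwise product with the kernel and sum: 7·-2 + -9·-1 + -5·2 + -3·-1.

-12 35
12 6
27 28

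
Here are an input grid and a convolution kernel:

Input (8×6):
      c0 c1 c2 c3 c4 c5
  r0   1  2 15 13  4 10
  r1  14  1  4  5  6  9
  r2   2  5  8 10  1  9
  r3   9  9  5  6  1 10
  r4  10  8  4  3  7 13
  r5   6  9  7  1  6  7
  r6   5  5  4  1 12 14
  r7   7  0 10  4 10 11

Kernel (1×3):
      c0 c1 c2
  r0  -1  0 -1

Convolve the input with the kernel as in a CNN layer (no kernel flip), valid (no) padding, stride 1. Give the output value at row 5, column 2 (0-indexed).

-13

The receptive field on the input at this output position is [7 1 6]. Elementwise product with the kernel and sum: 7·-1 + 6·-1.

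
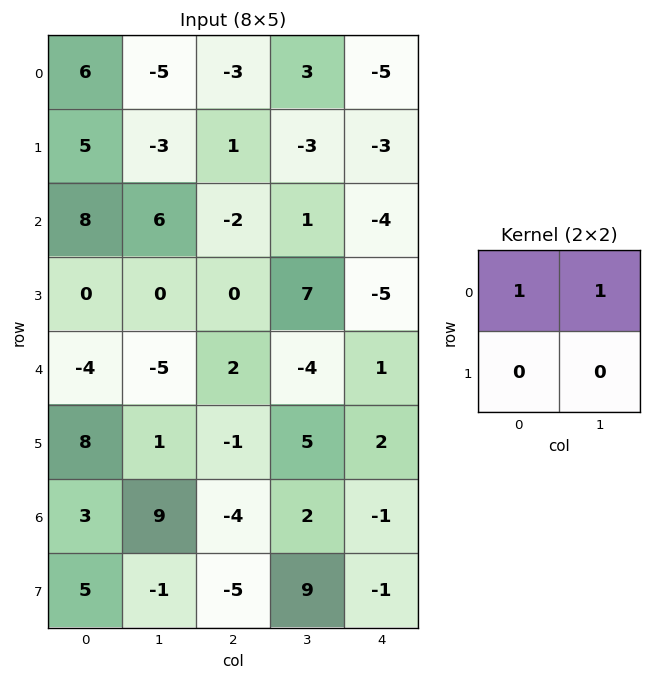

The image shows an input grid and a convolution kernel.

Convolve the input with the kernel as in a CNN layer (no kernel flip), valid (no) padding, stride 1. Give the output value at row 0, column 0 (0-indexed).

1

The receptive field on the input at this output position is [6 -5 / 5 -3]. Elementwise product with the kernel and sum: 6·1 + -5·1.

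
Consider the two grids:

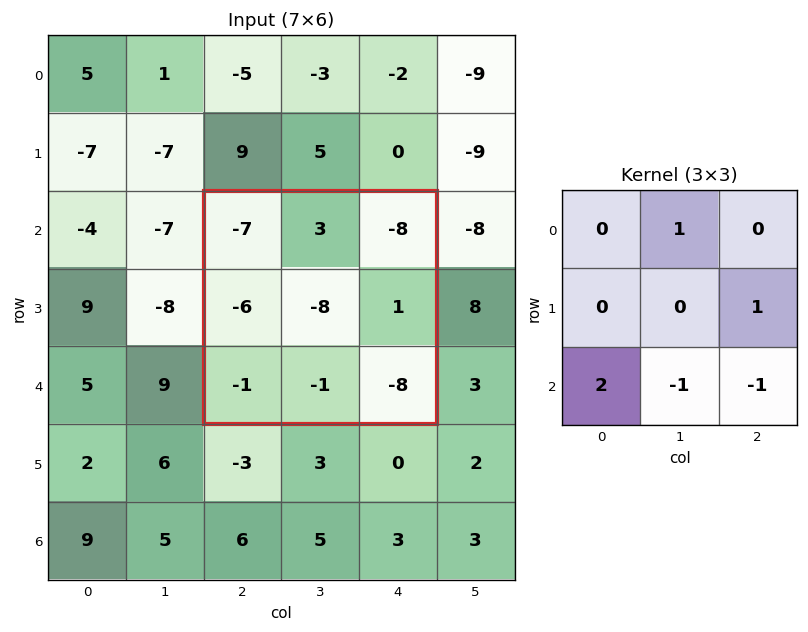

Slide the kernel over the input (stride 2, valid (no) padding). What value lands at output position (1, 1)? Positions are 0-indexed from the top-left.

11

The receptive field on the input at this output position is [-7 3 -8 / -6 -8 1 / -1 -1 -8]. Elementwise product with the kernel and sum: 3·1 + 1·1 + -1·2 + -1·-1 + -8·-1.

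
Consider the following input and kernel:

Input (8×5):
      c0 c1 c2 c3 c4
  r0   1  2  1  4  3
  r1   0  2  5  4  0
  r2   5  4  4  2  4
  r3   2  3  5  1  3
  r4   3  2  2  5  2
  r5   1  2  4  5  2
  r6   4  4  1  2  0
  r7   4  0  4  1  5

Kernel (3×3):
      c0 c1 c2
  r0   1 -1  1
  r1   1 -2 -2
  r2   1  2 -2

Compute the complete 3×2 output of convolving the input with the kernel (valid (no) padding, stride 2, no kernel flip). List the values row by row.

-9 -3
-6 11
2 -6

Output[0,0]: The receptive field on the input at this output position is [1 2 1 / 0 2 5 / 5 4 4]. Elementwise product with the kernel and sum: 1·1 + 2·-1 + 1·1 + 0·1 + 2·-2 + 5·-2 + 5·1 + 4·2 + 4·-2.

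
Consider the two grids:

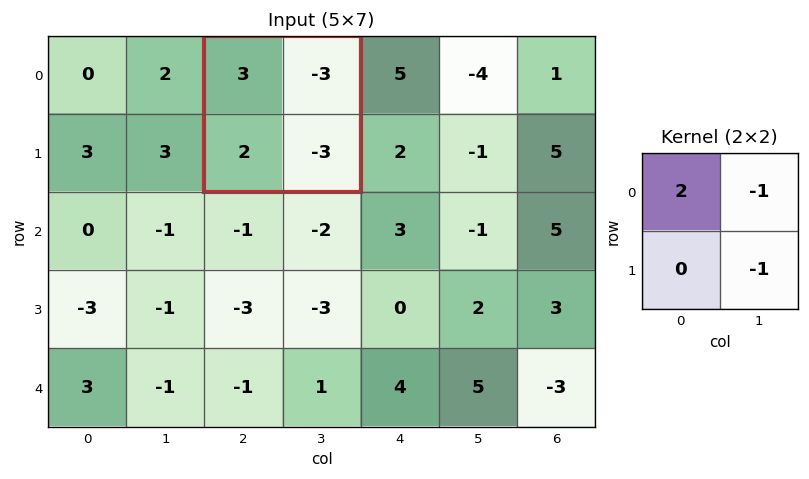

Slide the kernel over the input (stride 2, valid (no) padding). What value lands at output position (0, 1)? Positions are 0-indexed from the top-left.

The receptive field on the input at this output position is [3 -3 / 2 -3]. Elementwise product with the kernel and sum: 3·2 + -3·-1 + -3·-1.

12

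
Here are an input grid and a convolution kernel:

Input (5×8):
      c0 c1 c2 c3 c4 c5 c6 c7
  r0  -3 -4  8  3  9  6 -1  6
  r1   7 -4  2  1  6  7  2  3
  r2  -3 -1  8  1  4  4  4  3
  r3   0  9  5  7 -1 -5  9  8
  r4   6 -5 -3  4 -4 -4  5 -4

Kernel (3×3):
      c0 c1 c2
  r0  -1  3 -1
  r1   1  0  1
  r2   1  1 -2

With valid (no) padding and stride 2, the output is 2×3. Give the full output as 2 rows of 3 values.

-28 1 18
4 4 -6

Output[0,0]: The receptive field on the input at this output position is [-3 -4 8 / 7 -4 2 / -3 -1 8]. Elementwise product with the kernel and sum: -3·-1 + -4·3 + 8·-1 + 7·1 + 2·1 + -3·1 + -1·1 + 8·-2.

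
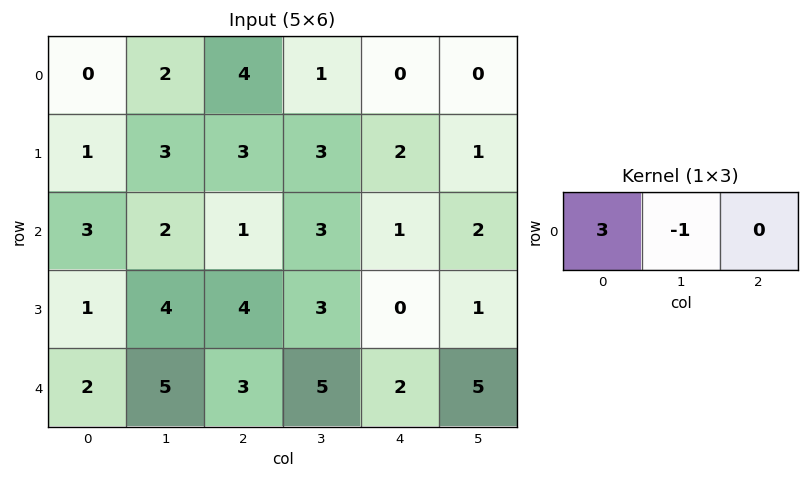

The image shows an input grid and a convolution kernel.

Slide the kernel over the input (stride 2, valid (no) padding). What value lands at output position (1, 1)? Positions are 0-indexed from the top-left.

The receptive field on the input at this output position is [1 3 1]. Elementwise product with the kernel and sum: 1·3 + 3·-1.

0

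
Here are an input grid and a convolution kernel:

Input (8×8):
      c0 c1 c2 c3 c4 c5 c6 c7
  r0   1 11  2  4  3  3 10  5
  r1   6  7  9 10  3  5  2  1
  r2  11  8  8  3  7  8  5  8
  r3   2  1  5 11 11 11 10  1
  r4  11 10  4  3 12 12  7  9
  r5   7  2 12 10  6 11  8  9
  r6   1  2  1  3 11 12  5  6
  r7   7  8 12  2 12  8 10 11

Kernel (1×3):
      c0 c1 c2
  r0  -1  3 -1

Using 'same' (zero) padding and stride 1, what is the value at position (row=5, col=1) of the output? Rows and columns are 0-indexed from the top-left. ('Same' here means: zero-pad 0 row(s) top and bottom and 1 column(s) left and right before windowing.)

-13

The receptive field on the zero-padded input at this output position is [7 2 12]. Elementwise product with the kernel and sum: 7·-1 + 2·3 + 12·-1.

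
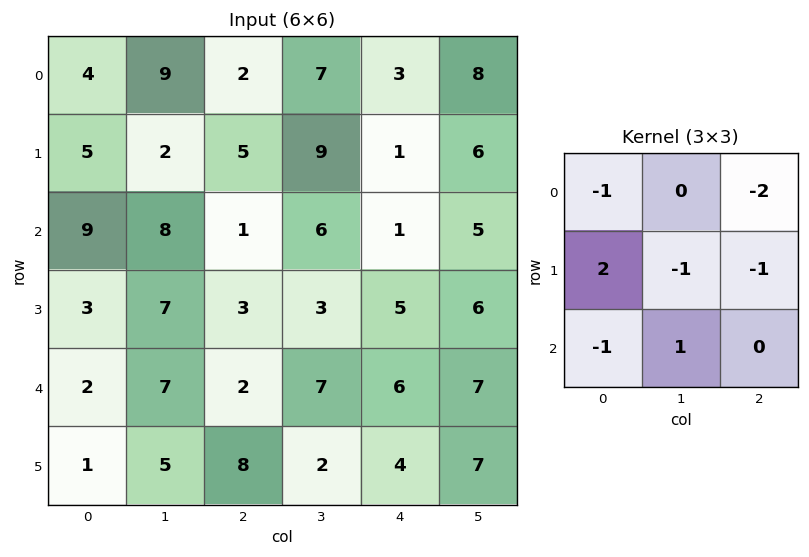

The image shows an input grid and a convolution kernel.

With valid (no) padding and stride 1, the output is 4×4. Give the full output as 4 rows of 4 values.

-6 -40 -3 -17
-2 -15 -12 -13
-10 -17 0 -22
-10 -5 -28 -12

Output[0,0]: The receptive field on the input at this output position is [4 9 2 / 5 2 5 / 9 8 1]. Elementwise product with the kernel and sum: 4·-1 + 2·-2 + 5·2 + 2·-1 + 5·-1 + 9·-1 + 8·1.
Output[0,1]: The receptive field on the input at this output position is [9 2 7 / 2 5 9 / 8 1 6]. Elementwise product with the kernel and sum: 9·-1 + 7·-2 + 2·2 + 5·-1 + 9·-1 + 8·-1 + 1·1.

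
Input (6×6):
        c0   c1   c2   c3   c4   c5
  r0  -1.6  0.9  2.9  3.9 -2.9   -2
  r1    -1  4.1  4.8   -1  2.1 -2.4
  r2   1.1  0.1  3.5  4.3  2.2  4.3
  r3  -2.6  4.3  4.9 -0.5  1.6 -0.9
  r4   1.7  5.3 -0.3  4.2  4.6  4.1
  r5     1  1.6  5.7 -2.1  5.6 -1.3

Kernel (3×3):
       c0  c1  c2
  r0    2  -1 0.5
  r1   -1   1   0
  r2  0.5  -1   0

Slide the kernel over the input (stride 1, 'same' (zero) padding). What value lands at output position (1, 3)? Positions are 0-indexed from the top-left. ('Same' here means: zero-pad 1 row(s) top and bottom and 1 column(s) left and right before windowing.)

The receptive field on the zero-padded input at this output position is [2.9 3.9 -2.9 / 4.8 -1 2.1 / 3.5 4.3 2.2]. Elementwise product with the kernel and sum: 2.9·2 + 3.9·-1 + -2.9·0.5 + 4.8·-1 + -1·1 + 3.5·0.5 + 4.3·-1.

-7.9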